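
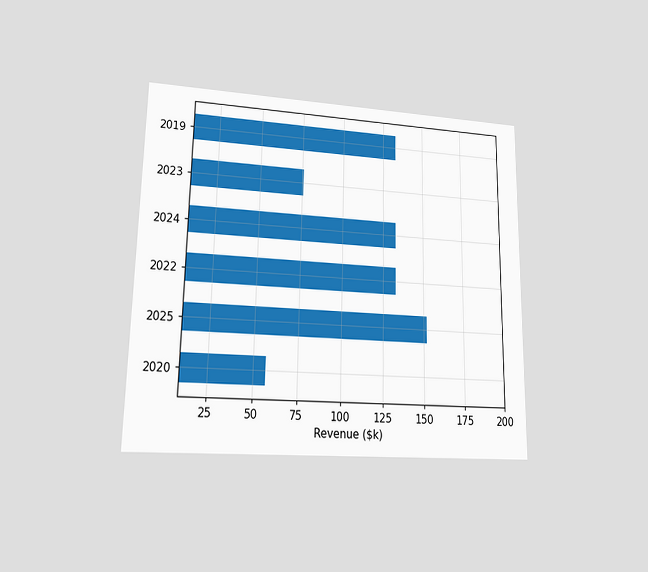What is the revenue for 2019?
$133k

The chart is viewed at a slight angle. Reading along the chart's x-axis, the 2019 bar reaches $133k.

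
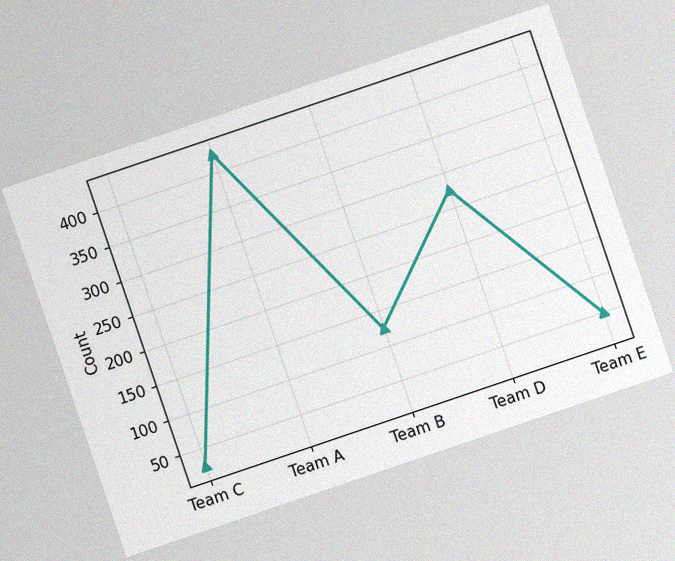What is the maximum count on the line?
The chart is tilted about 19° counter-clockwise, with some photo noise. The highest point is at Team A, and reading across to the y-axis gives 425.

425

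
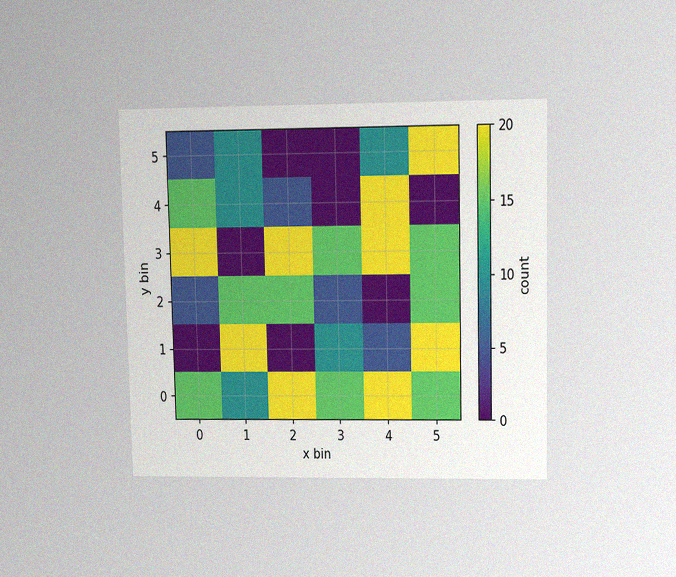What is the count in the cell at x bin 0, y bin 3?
20

The chart is viewed at a slight angle, with some photo noise. Matching the cell (0, 3) against the colorbar gives 20.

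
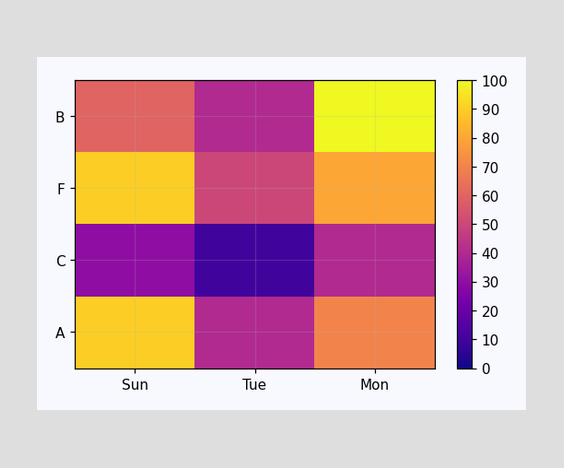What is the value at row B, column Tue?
Matching cell (B, Tue) against the colorbar gives 40.

40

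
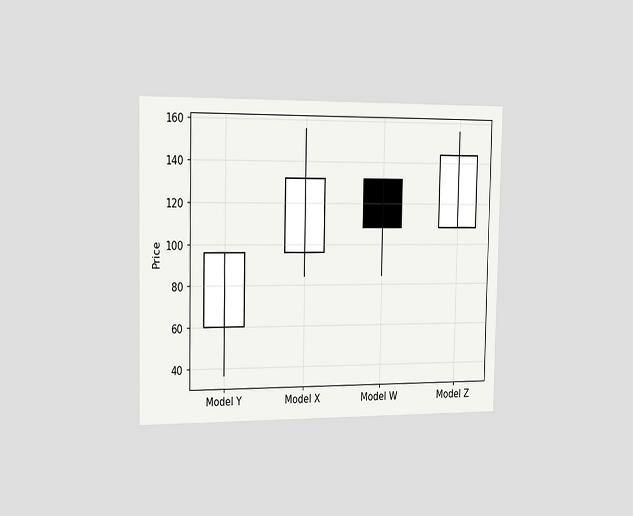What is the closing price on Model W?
The chart is viewed slightly from the left. The Model W candle closes at 108.

108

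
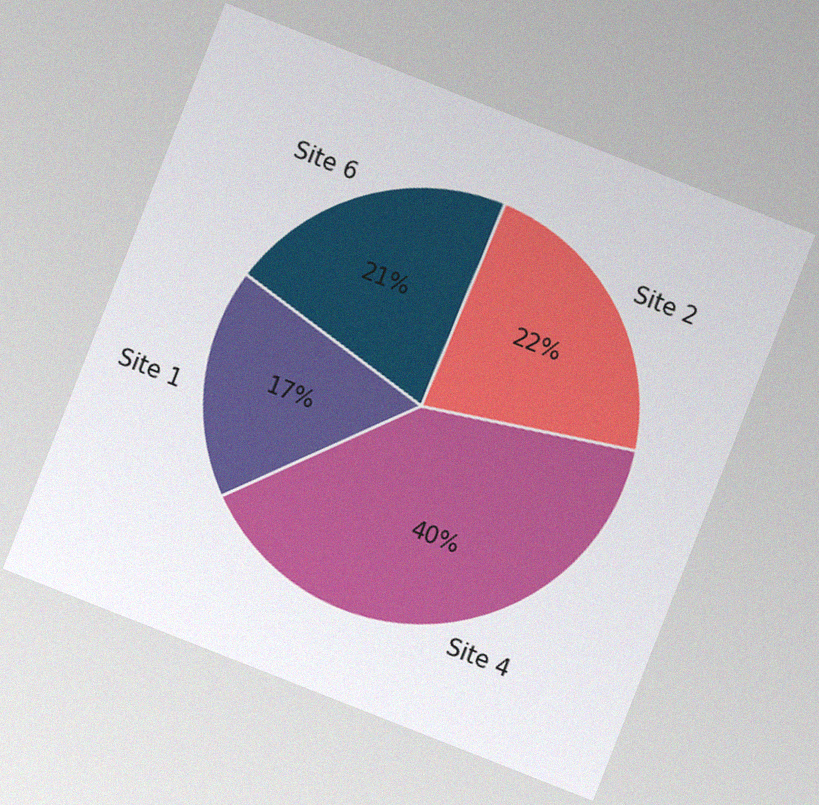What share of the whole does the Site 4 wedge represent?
40%

The chart is tilted about 21° clockwise, with some photo noise. The Site 4 slice takes up 40% of the pie.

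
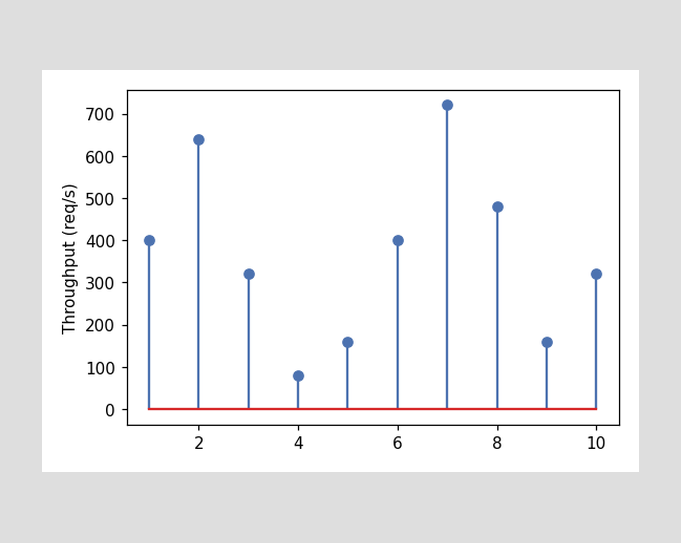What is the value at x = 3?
The stem at x=3 reaches 320req/s.

320req/s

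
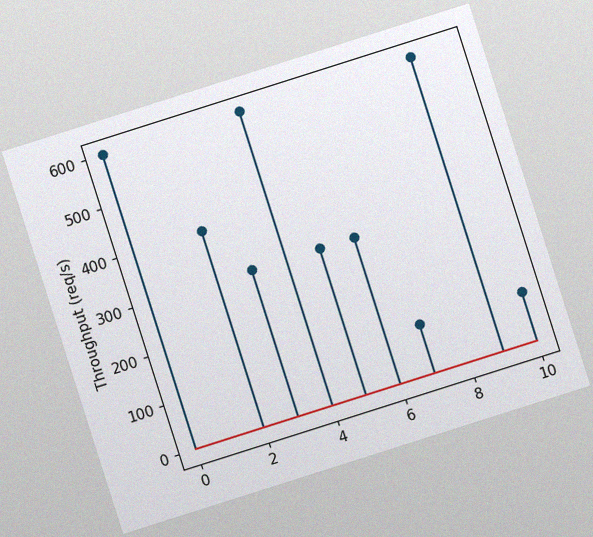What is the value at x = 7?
100req/s

The chart is tilted about 18° counter-clockwise, with some photo noise. The stem at x=7 reaches 100req/s.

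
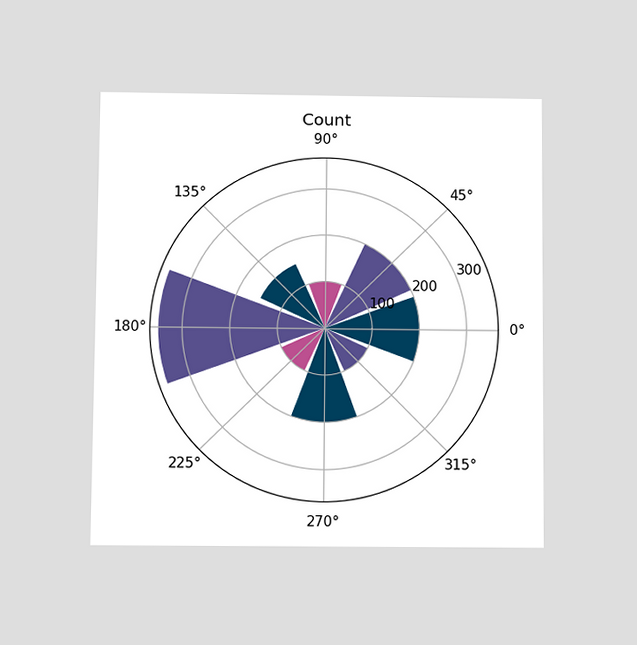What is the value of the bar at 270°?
200

The chart is viewed slightly from below. The bar at 270° reaches 200 on the radial axis.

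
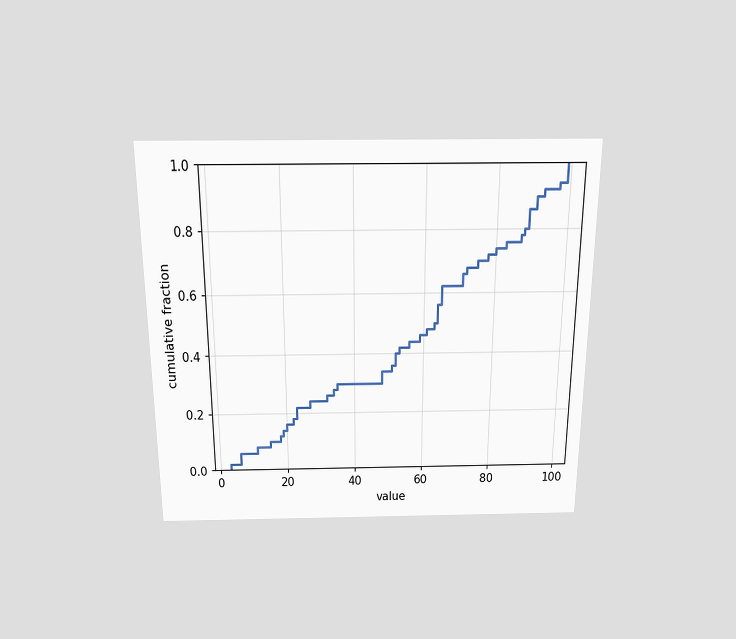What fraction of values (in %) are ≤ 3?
The chart is viewed slightly from above. At x=3 the ECDF step is at 2%.

2%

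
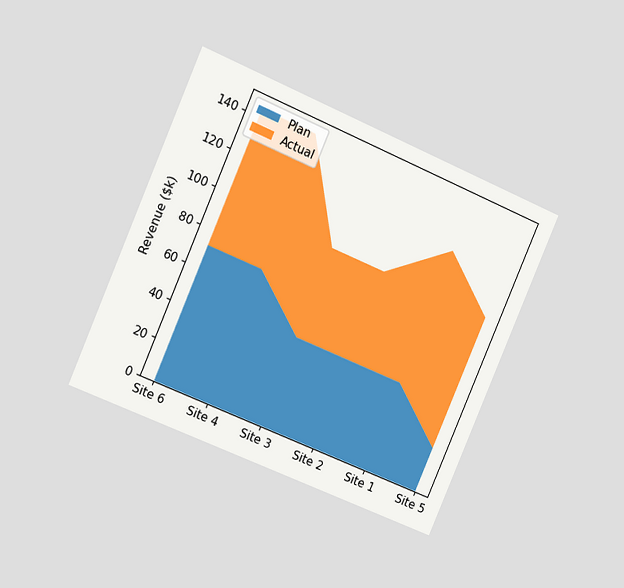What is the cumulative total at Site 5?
$96k

The chart is tilted about 23° clockwise and viewed slightly from the left. The stacked total at Site 5 reaches $96k.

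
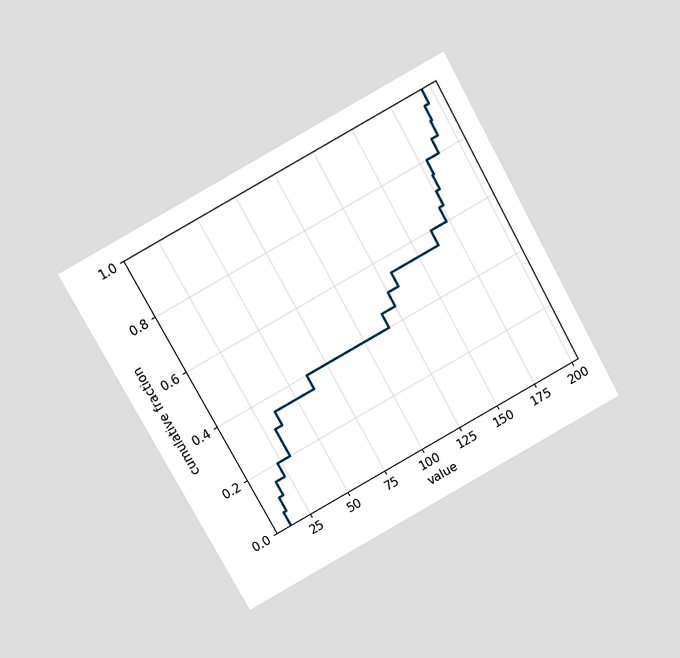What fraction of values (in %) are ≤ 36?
35%

The chart is tilted about 29° counter-clockwise and viewed slightly from above. At x=36 the ECDF step is at 35%.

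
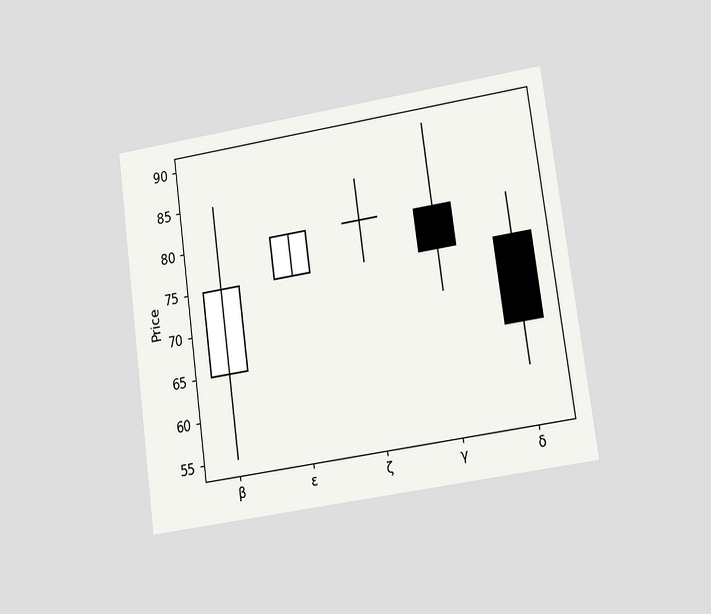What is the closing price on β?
The chart is tilted about 8° counter-clockwise and viewed at a slight angle. The β candle closes at 75.

75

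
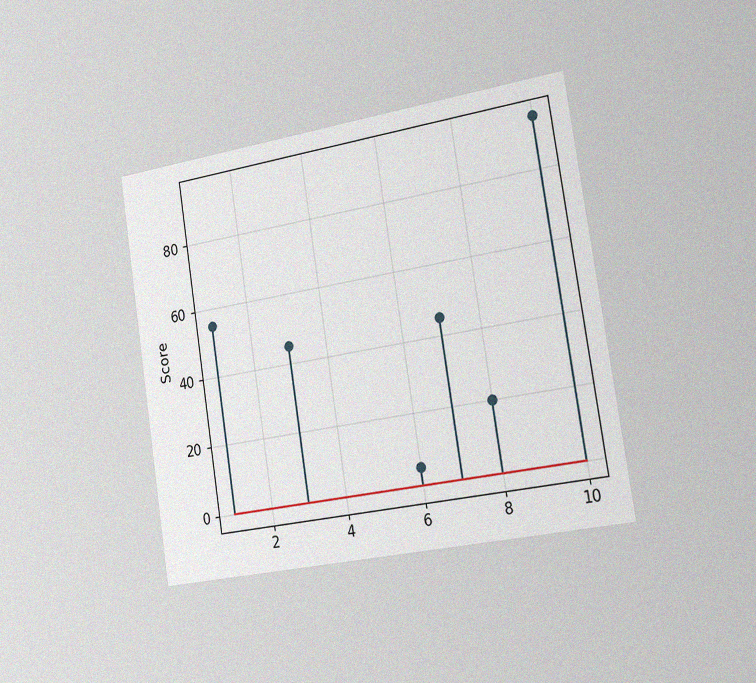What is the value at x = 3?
The chart is tilted about 9° counter-clockwise and viewed slightly from the right, with some photo noise. The stem at x=3 reaches 45.

45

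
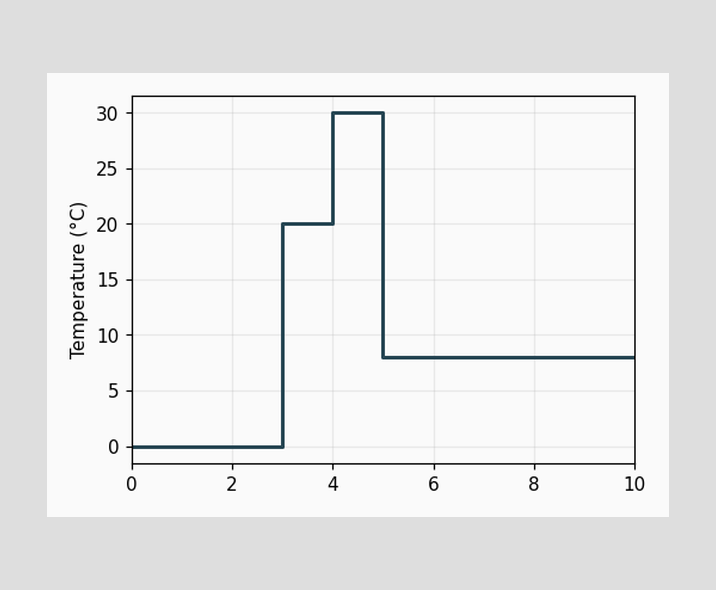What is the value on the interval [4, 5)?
On [4, 5) the step sits at 30°C.

30°C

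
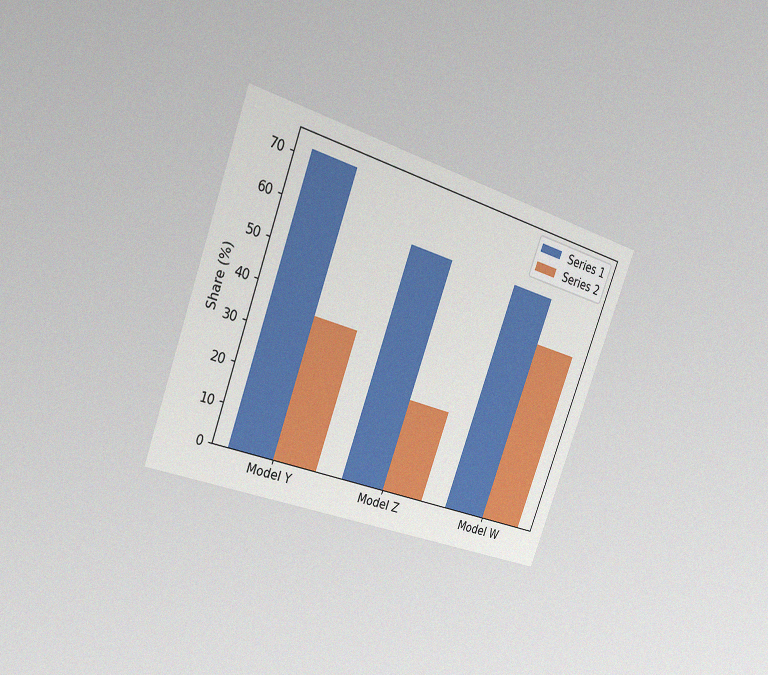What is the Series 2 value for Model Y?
36%

The chart is tilted about 20° clockwise and viewed slightly from the left, with some photo noise. The Series 2 bar at Model Y reaches 36% on the y-axis.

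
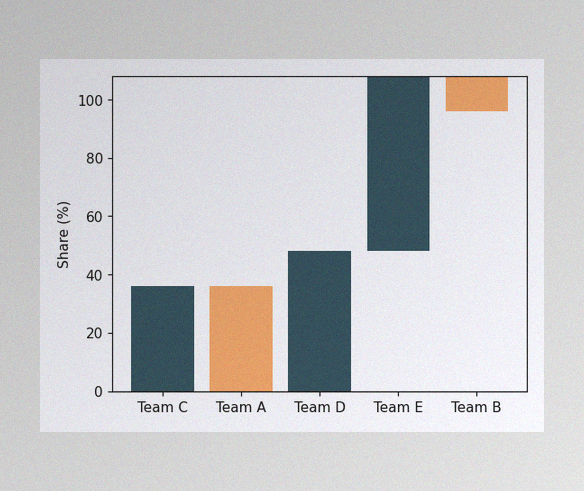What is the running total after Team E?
108%

The image has some photo noise and uneven lighting. After Team E the running total reaches 108%.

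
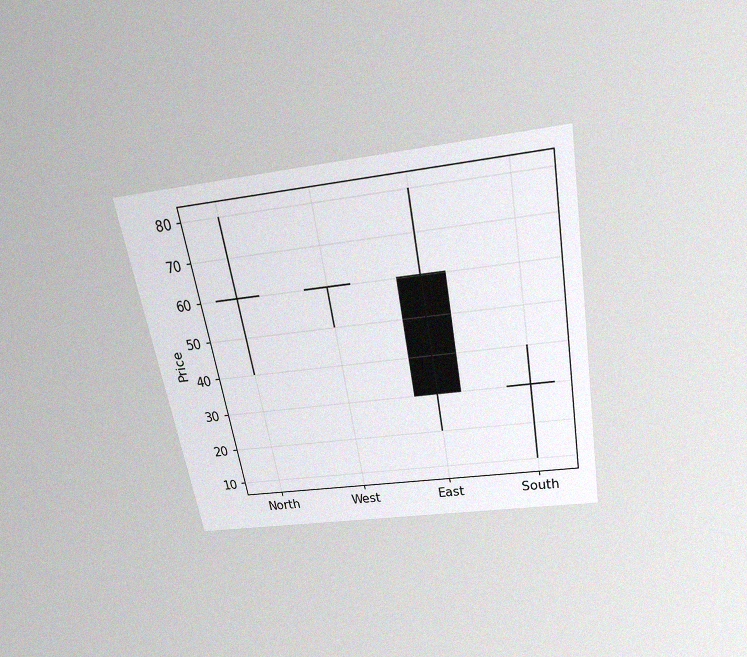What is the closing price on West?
60

The chart is tilted about 10° counter-clockwise and viewed slightly from above, with some photo noise. The West candle closes at 60.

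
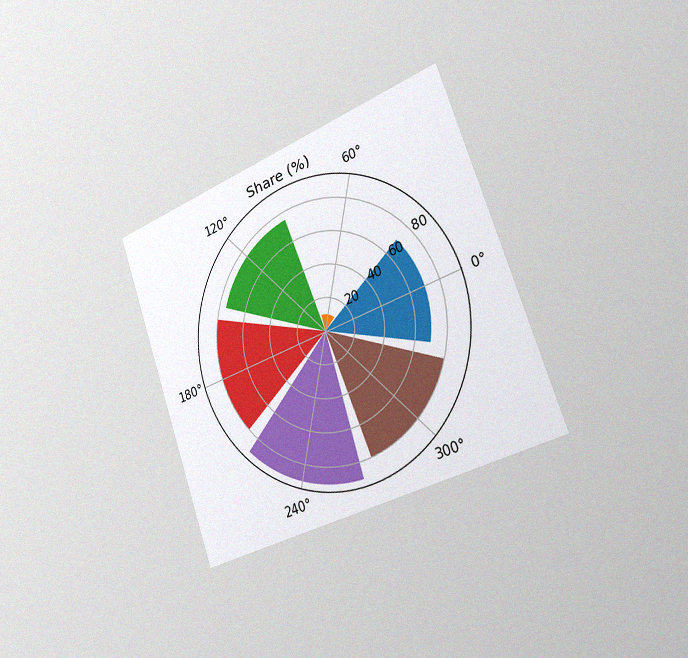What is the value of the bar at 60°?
The chart is tilted about 20° counter-clockwise and viewed slightly from the right, with some photo noise. The bar at 60° reaches 10% on the radial axis.

10%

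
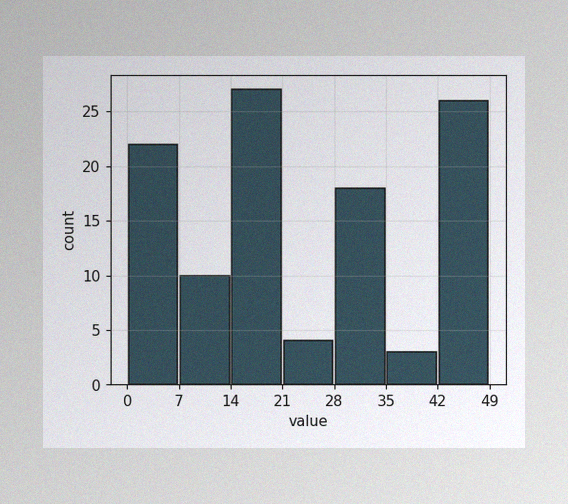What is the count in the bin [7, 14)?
10

The image has some photo noise and uneven lighting. The [7, 14) bin has height 10.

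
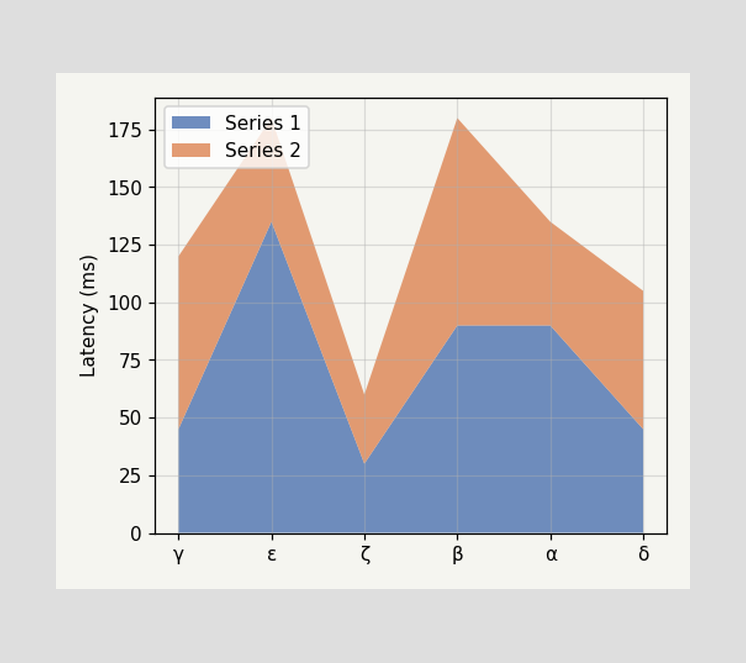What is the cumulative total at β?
The stacked total at β reaches 180ms.

180ms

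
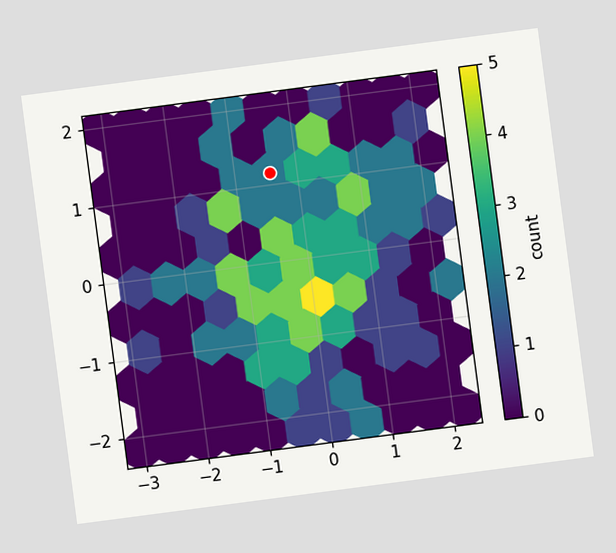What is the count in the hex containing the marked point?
2

The chart is tilted about 7° counter-clockwise. The marked hex reads 2 on the colorbar.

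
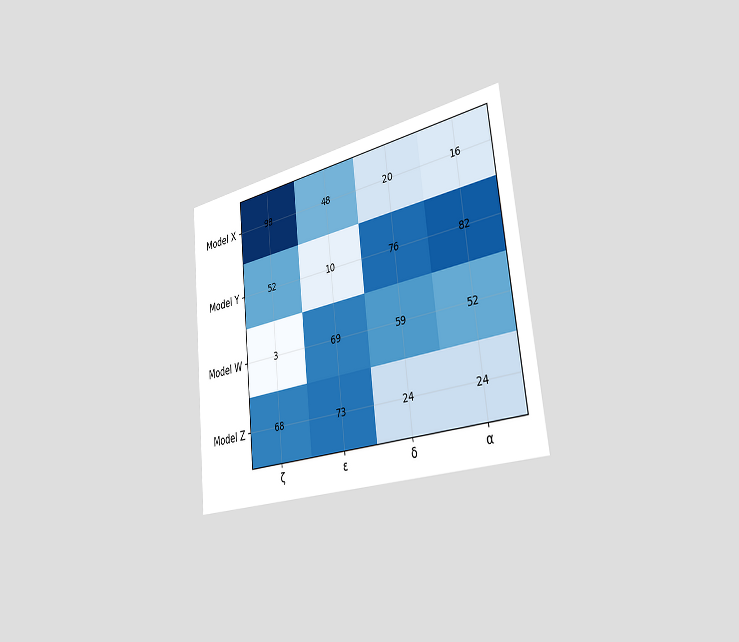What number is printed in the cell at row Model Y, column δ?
76

The chart is tilted about 6° counter-clockwise and viewed slightly from the right. The (Model Y, δ) cell reads 76.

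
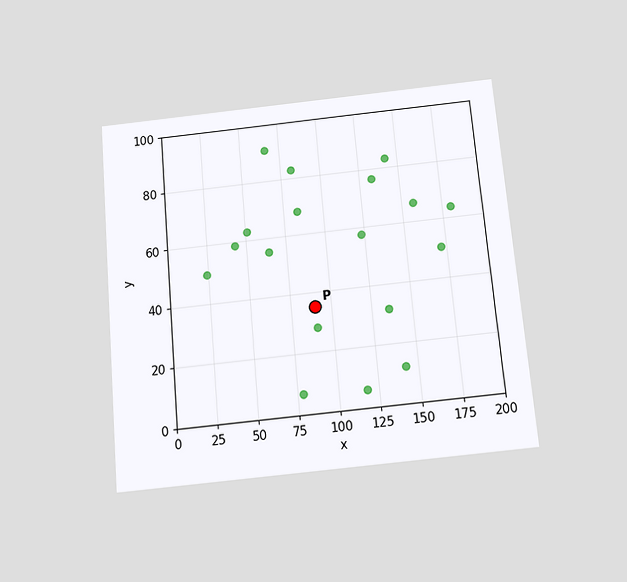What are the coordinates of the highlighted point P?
(90, 35)

The chart is tilted about 5° counter-clockwise and viewed slightly from below. Following the gridlines from P to each axis, P sits at (90, 35).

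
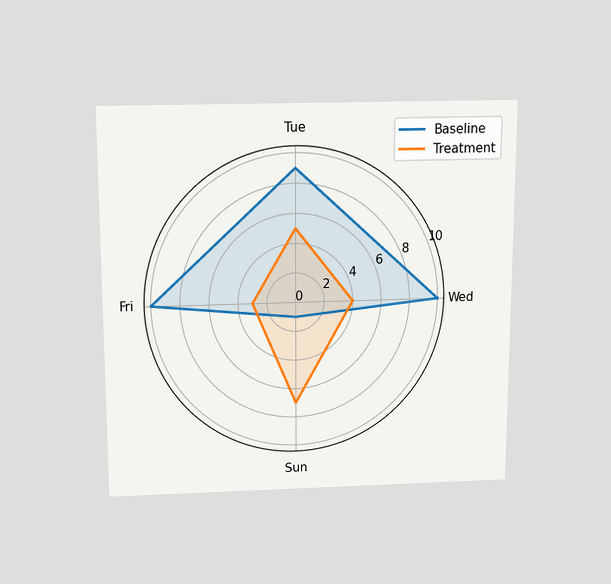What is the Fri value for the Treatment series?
3

The chart is viewed slightly from above. On the Fri axis, Treatment reaches 3.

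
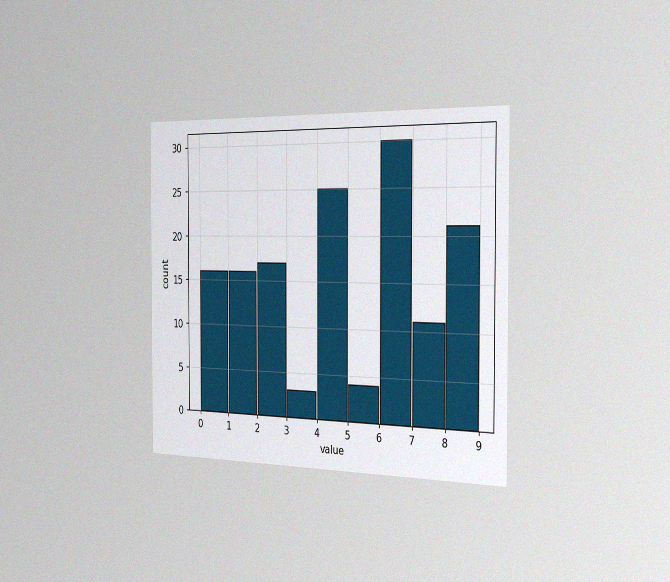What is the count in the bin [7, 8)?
11

The chart is viewed slightly from the right, with some photo noise. The [7, 8) bin has height 11.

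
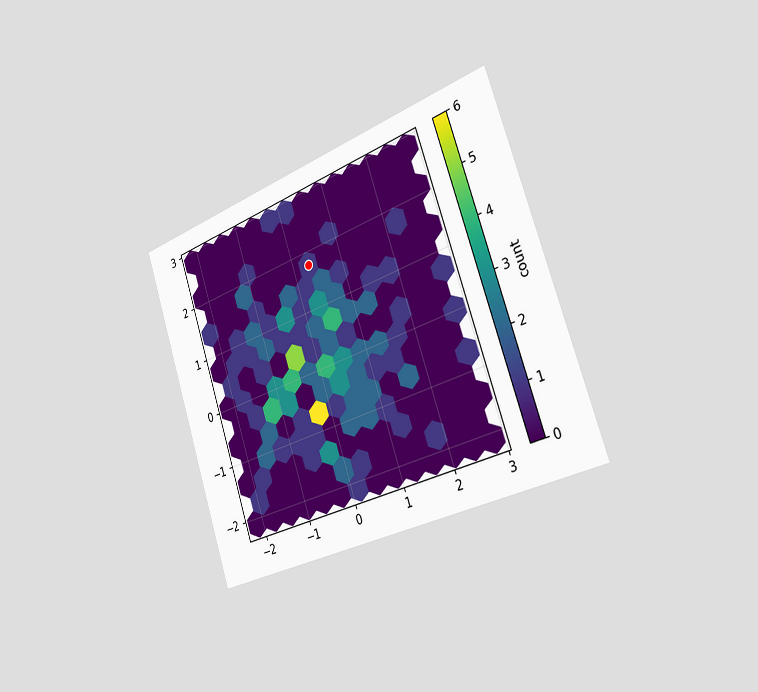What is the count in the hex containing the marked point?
The chart is tilted about 19° counter-clockwise and viewed slightly from the right. The marked hex reads 1 on the colorbar.

1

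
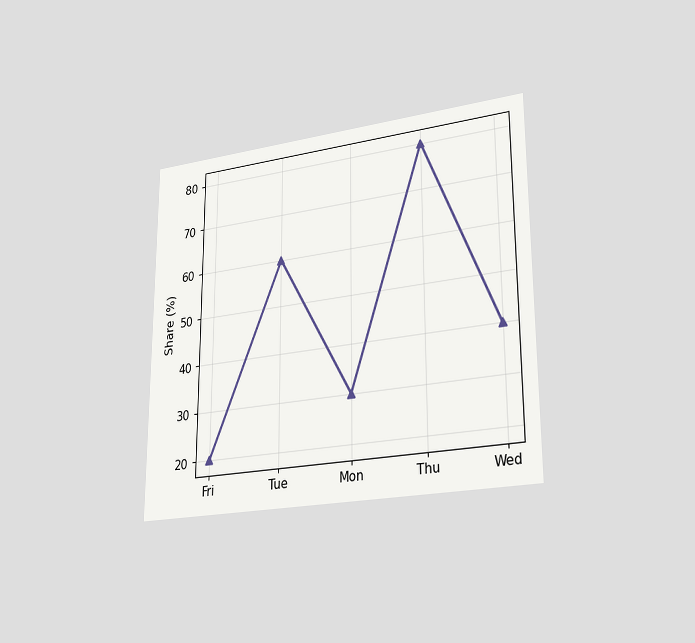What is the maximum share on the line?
80%

The chart is viewed slightly from the right. The highest point is at Thu, and reading across to the y-axis gives 80%.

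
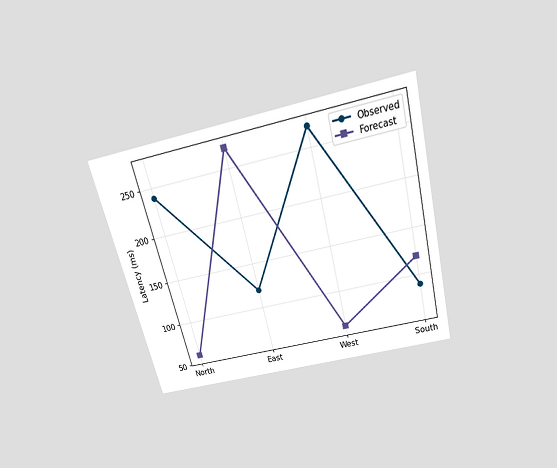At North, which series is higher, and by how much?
The chart is tilted about 14° counter-clockwise and viewed slightly from above. At North, Observed sits above the other line by 180ms.

Observed, by 180ms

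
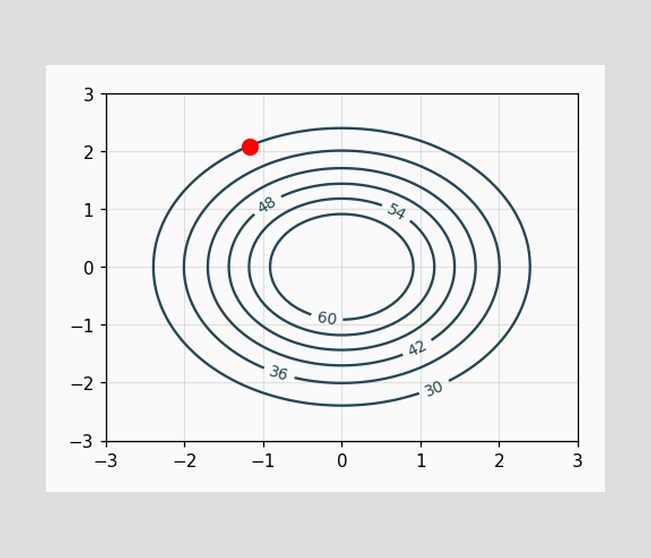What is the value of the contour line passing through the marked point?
The marked point sits on the contour labelled 30.

30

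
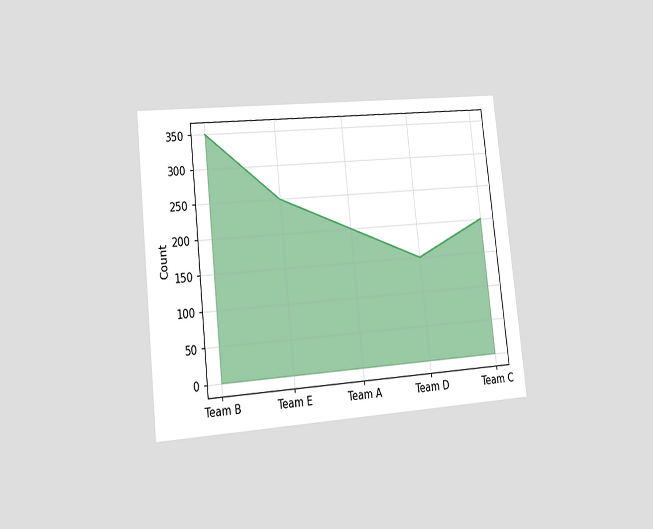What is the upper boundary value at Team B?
The chart is tilted about 6° counter-clockwise and viewed slightly from the left. At Team B the upper boundary is at 350.

350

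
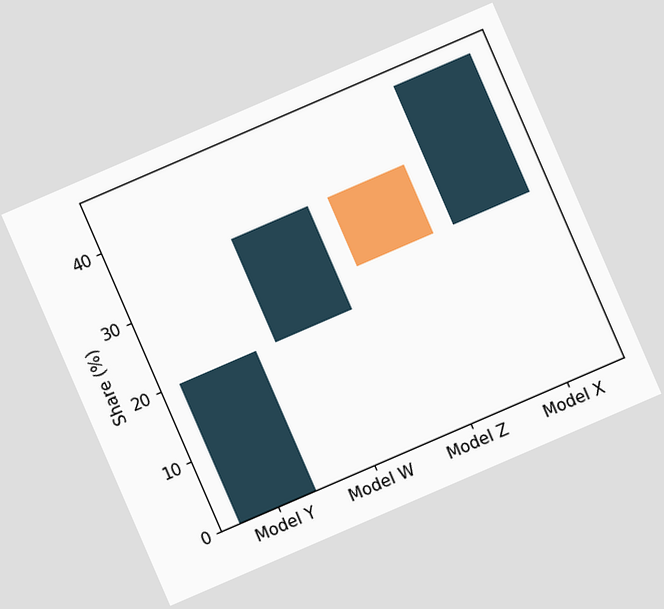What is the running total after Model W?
35%

The chart is tilted about 23° counter-clockwise. After Model W the running total reaches 35%.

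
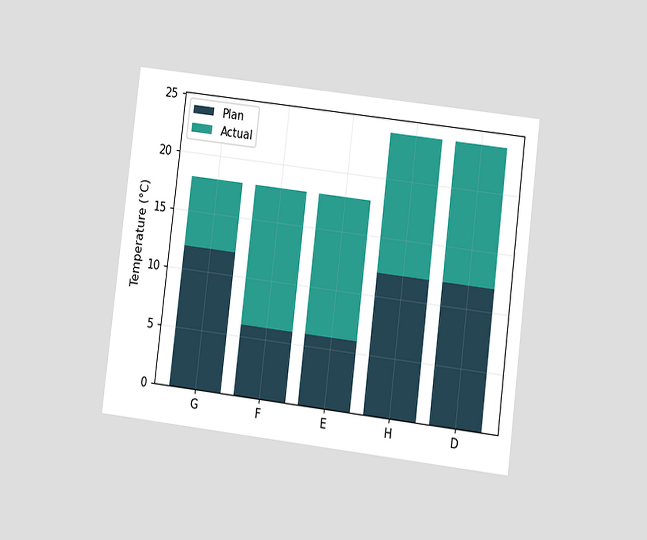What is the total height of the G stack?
18°C

The chart is tilted about 7° clockwise and viewed at a slight angle. The G stack's top reaches 18°C on the y-axis.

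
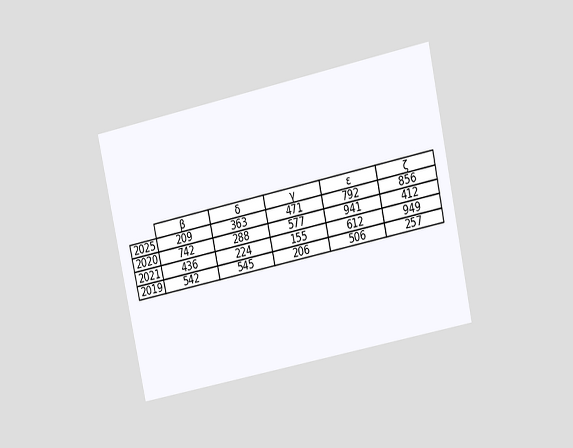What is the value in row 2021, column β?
The chart is tilted about 12° counter-clockwise and viewed at a slight angle. The (2021, β) cell reads 436.

436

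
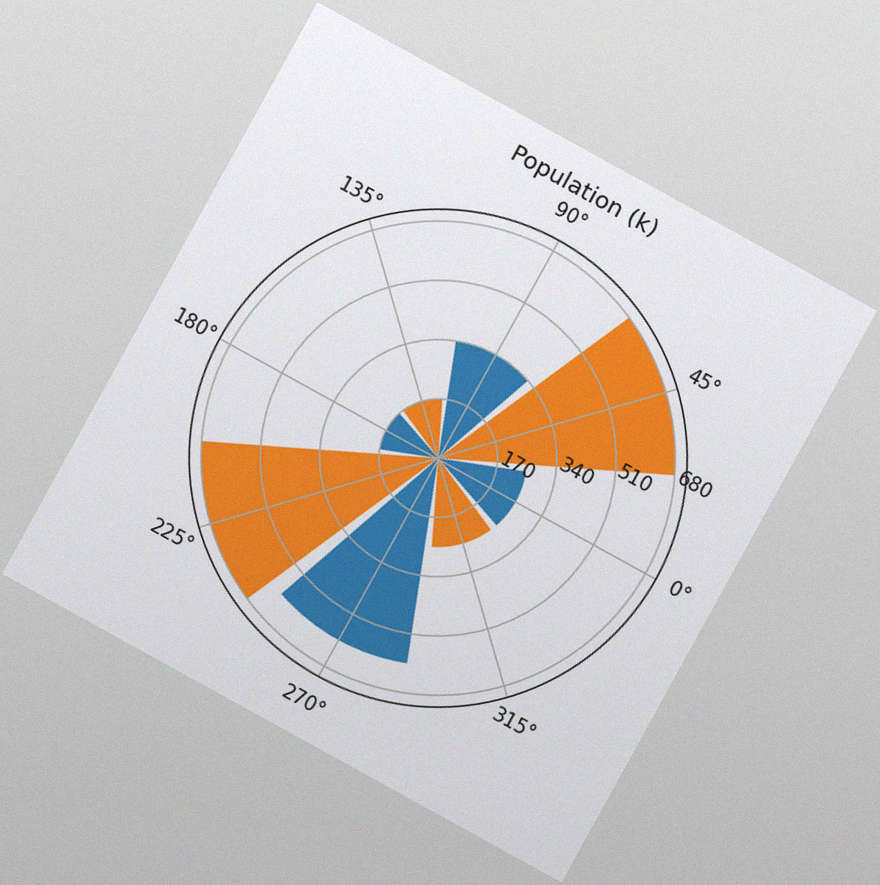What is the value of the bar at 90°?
340k

The chart is tilted about 29° clockwise, with some photo noise. The bar at 90° reaches 340k on the radial axis.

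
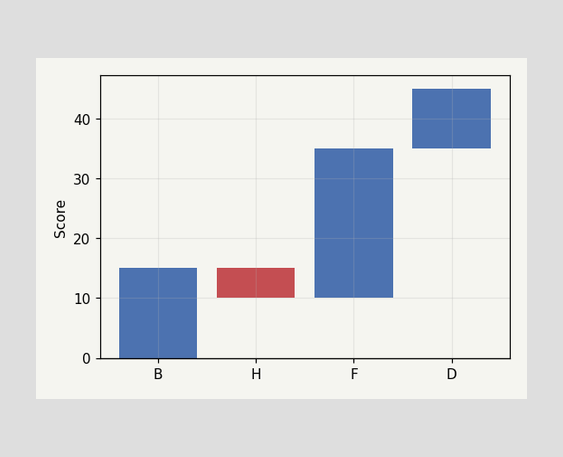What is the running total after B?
After B the running total reaches 15.

15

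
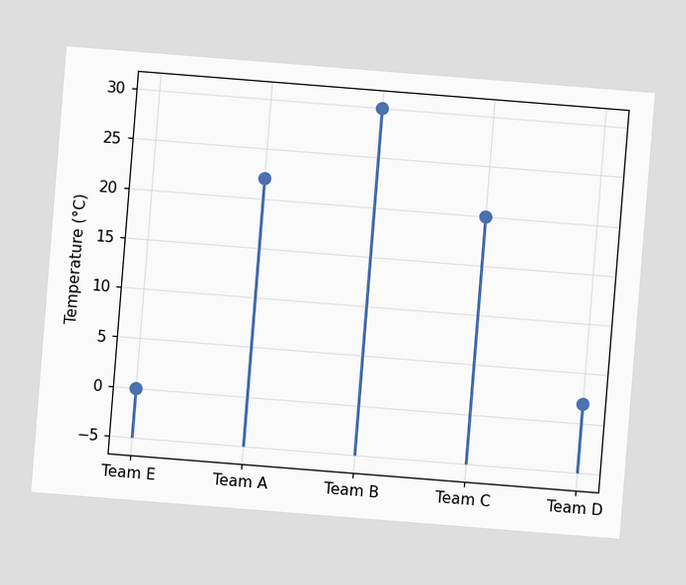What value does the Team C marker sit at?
The chart is tilted about 5° clockwise. The Team C marker sits at 20°C.

20°C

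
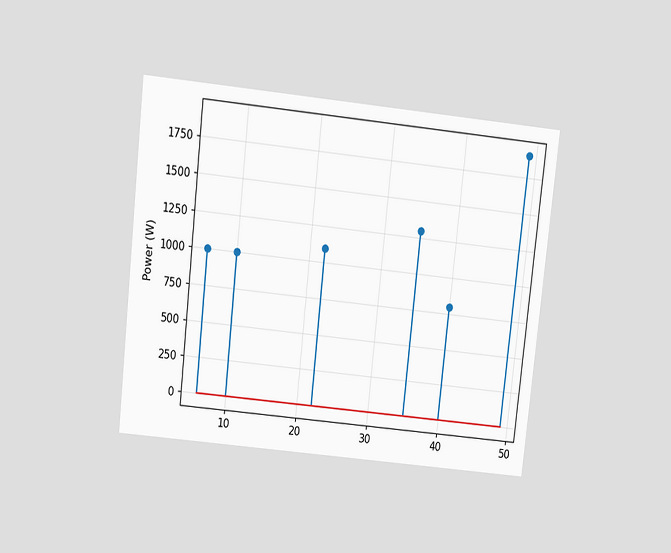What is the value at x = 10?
1000W

The chart is tilted about 6° clockwise and viewed slightly from above. The stem at x=10 reaches 1000W.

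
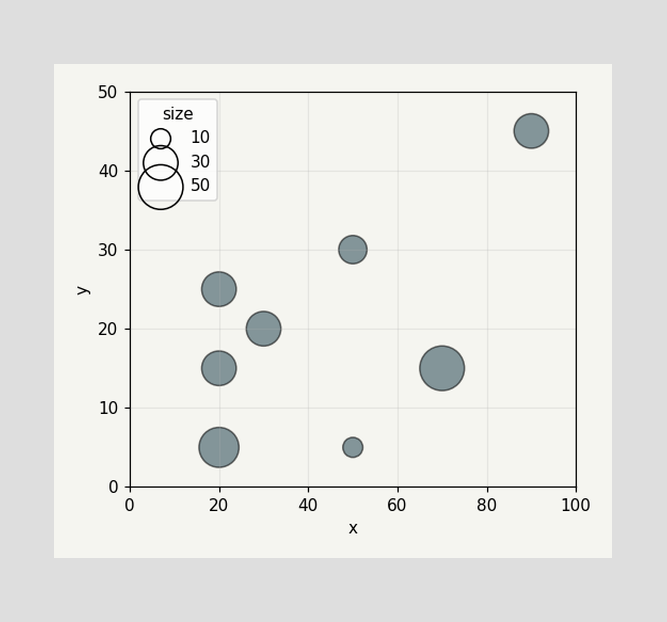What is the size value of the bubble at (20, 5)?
Matching the bubble at (20, 5) against the size legend gives 40.

40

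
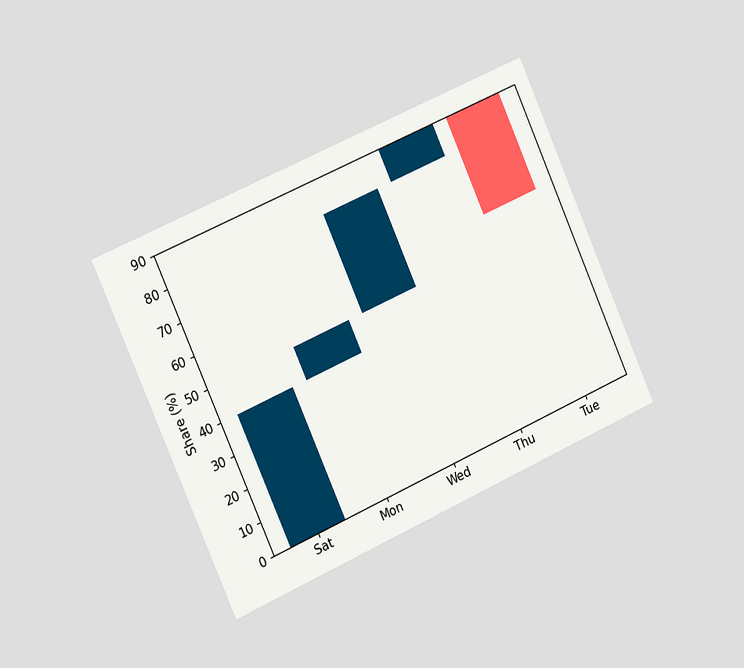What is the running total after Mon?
The chart is tilted about 24° counter-clockwise and viewed slightly from the left. After Mon the running total reaches 50%.

50%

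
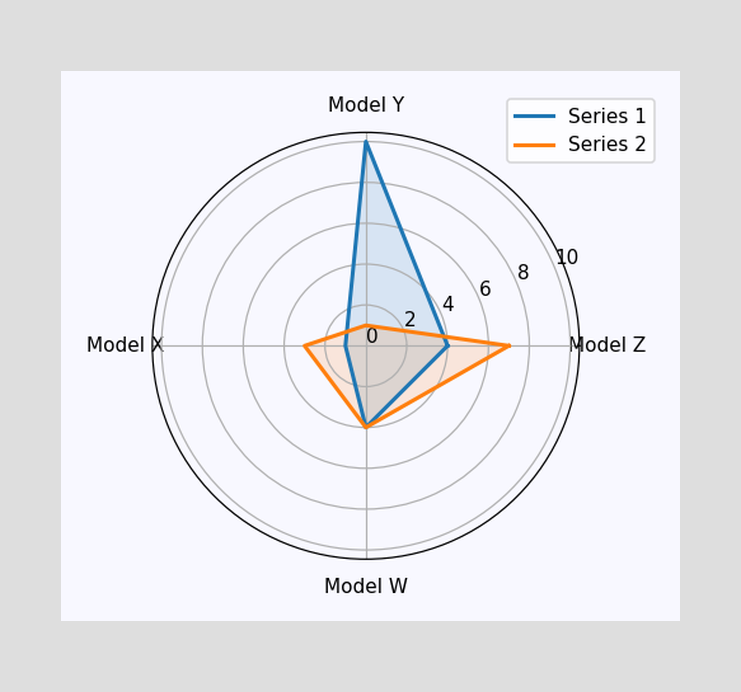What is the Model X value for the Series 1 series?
1

On the Model X axis, Series 1 reaches 1.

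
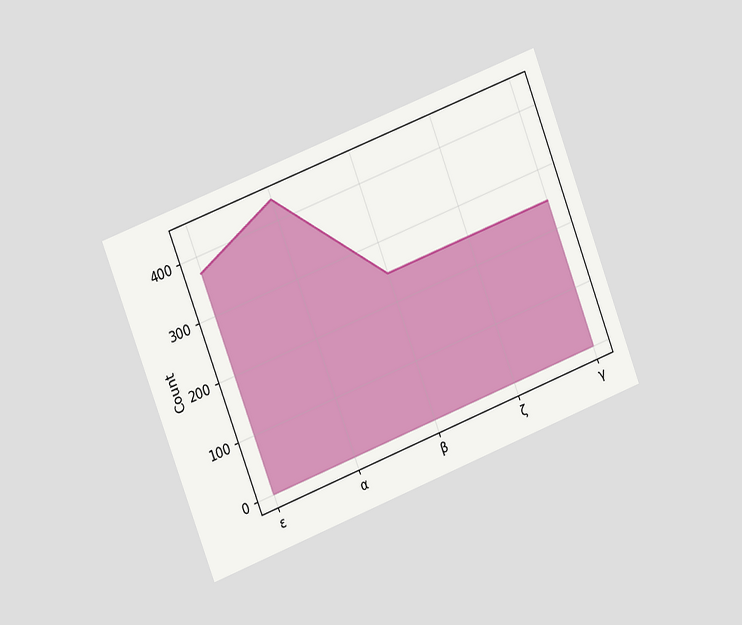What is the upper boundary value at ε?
372

The chart is tilted about 21° counter-clockwise and viewed slightly from the left. At ε the upper boundary is at 372.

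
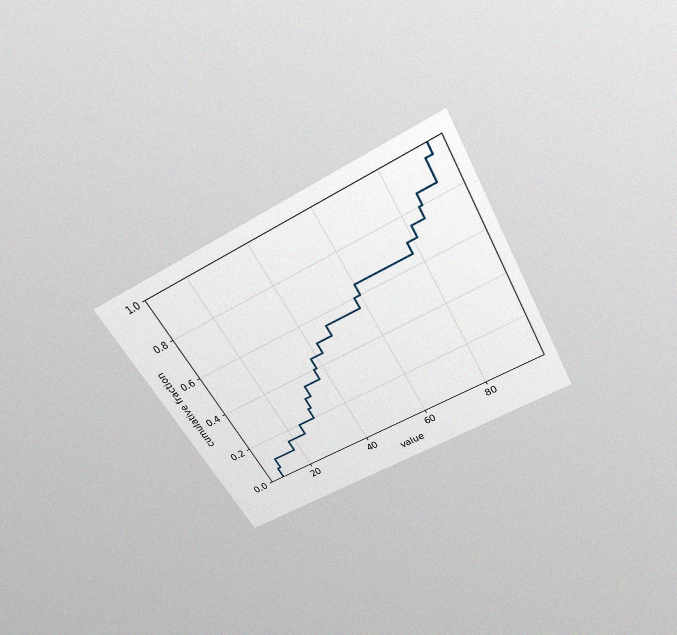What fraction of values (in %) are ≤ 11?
The chart is tilted about 29° counter-clockwise and viewed slightly from above, with some photo noise. At x=11 the ECDF step is at 10%.

10%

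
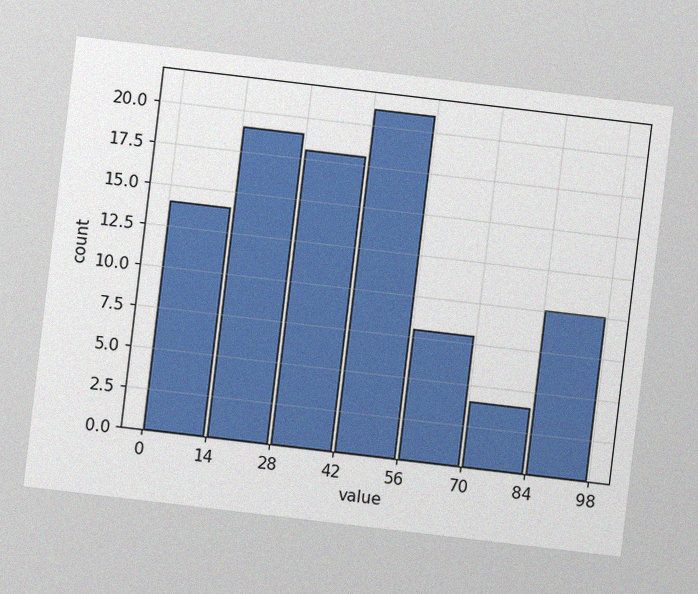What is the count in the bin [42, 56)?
The chart is tilted about 7° clockwise, with some photo noise. The [42, 56) bin has height 21.

21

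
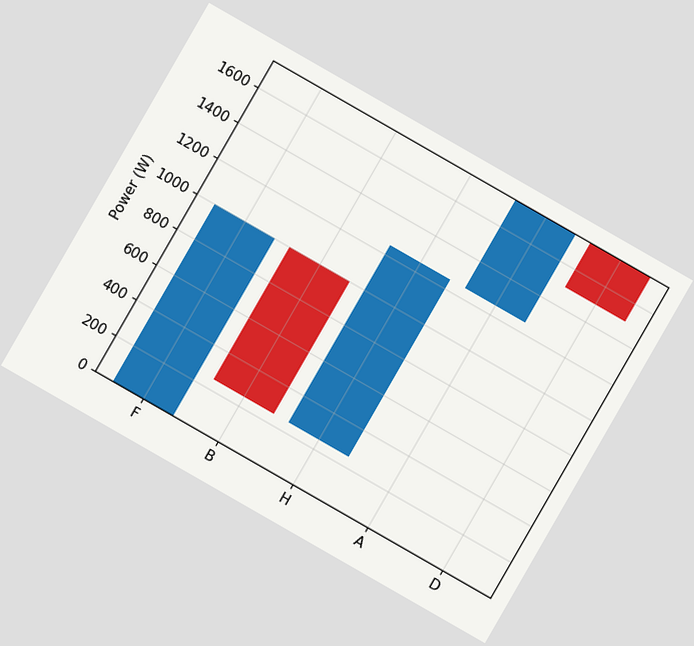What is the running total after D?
1500W

The chart is tilted about 30° clockwise. After D the running total reaches 1500W.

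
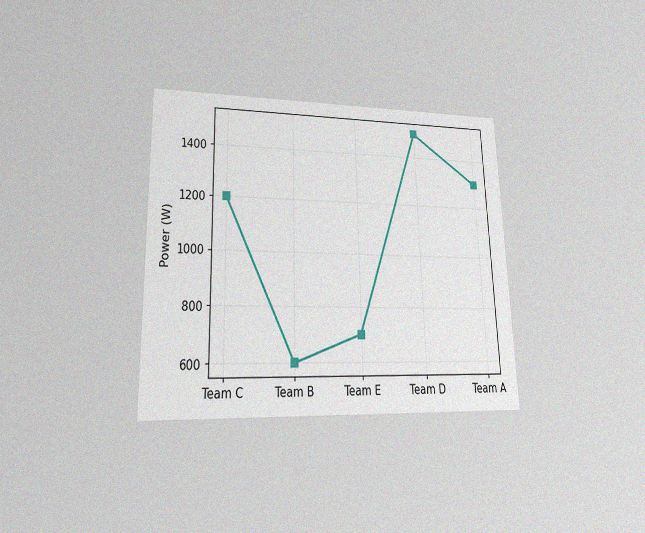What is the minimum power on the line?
600W

The chart is viewed at a slight angle, with some photo noise. The lowest point is at Team B, and reading across to the y-axis gives 600W.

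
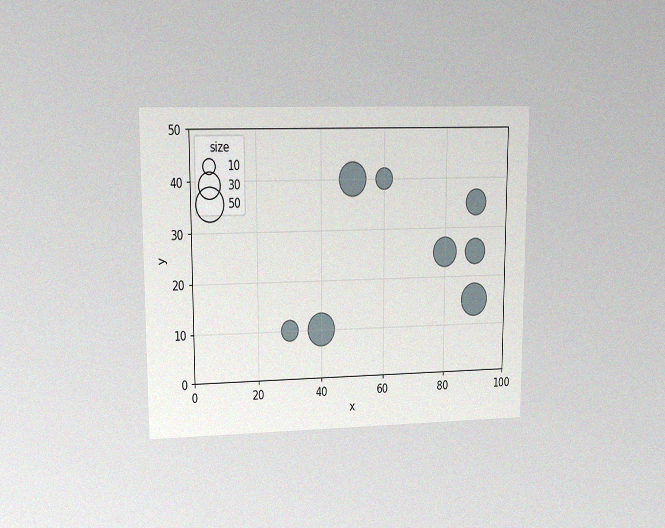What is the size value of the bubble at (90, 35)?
The chart is viewed at a slight angle, with some photo noise. Matching the bubble at (90, 35) against the size legend gives 30.

30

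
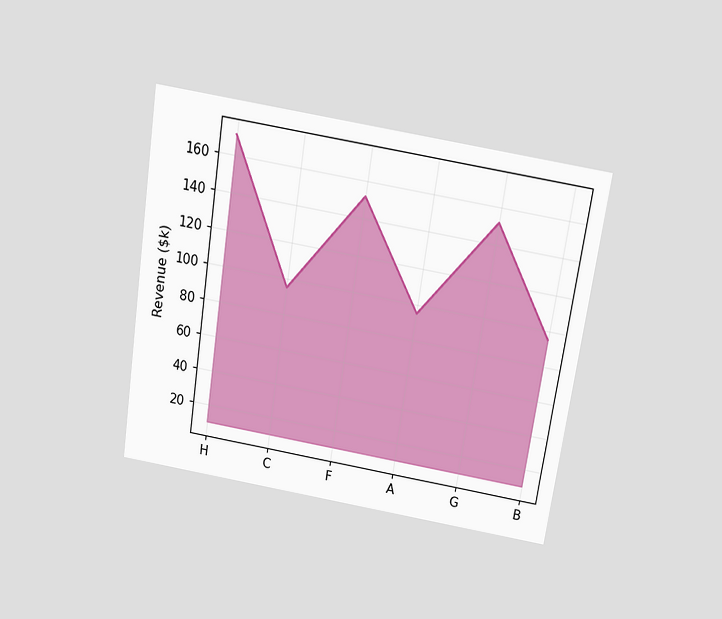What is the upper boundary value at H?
$171k

The chart is tilted about 9° clockwise and viewed slightly from above. At H the upper boundary is at $171k.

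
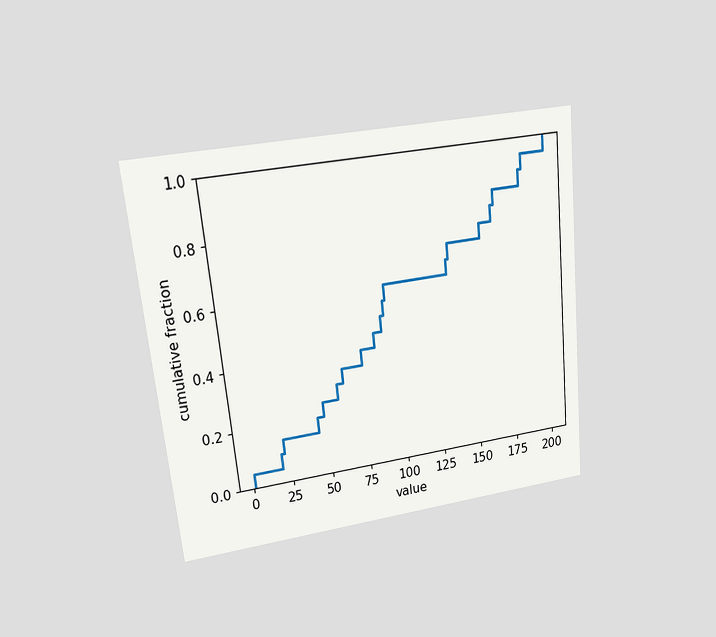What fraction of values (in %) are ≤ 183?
90%

The chart is tilted about 6° counter-clockwise and viewed at a slight angle. At x=183 the ECDF step is at 90%.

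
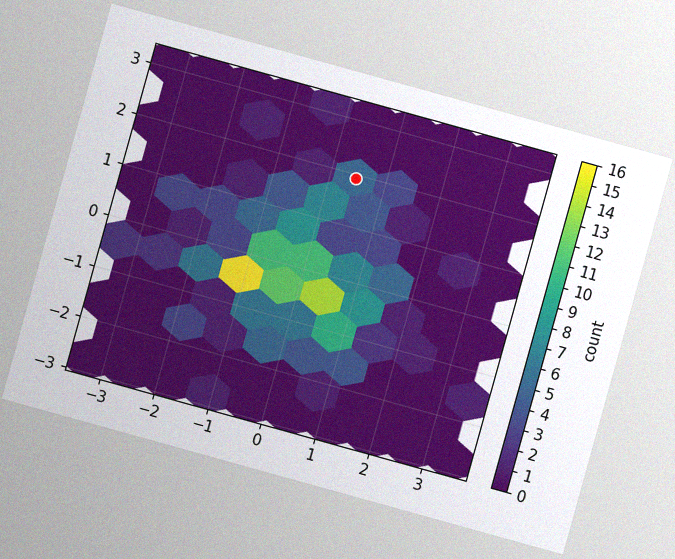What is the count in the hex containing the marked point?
5

The chart is tilted about 16° clockwise, with some photo noise. The marked hex reads 5 on the colorbar.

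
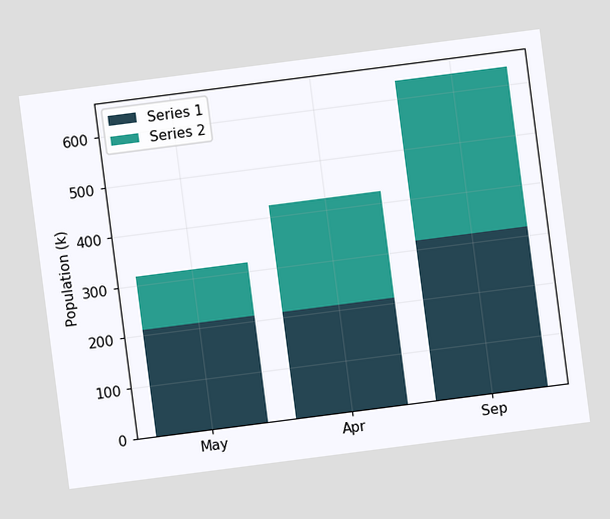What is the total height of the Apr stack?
424k

The chart is tilted about 7° counter-clockwise. The Apr stack's top reaches 424k on the y-axis.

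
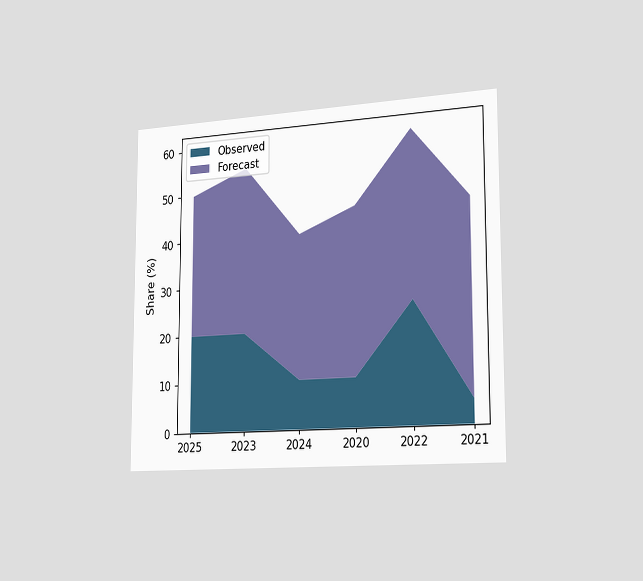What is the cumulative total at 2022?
The chart is viewed slightly from the right. The stacked total at 2022 reaches 60%.

60%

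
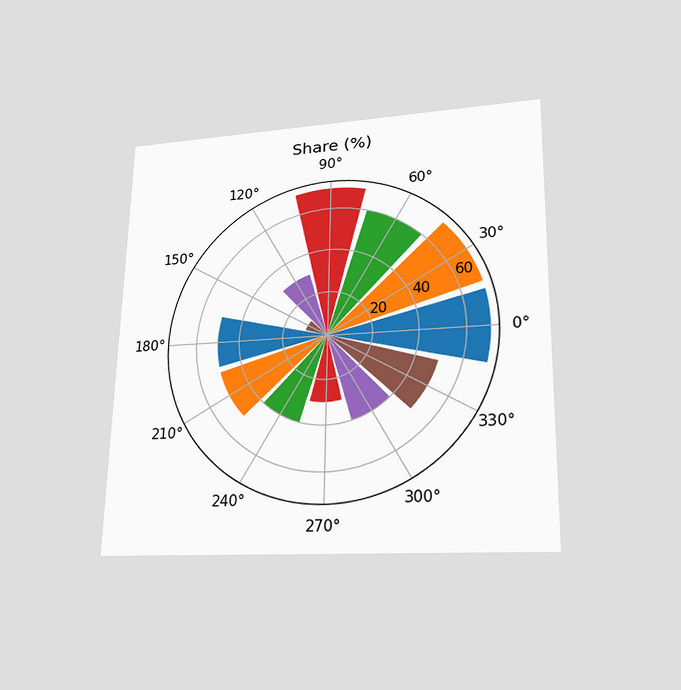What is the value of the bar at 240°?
The chart is viewed slightly from below. The bar at 240° reaches 40% on the radial axis.

40%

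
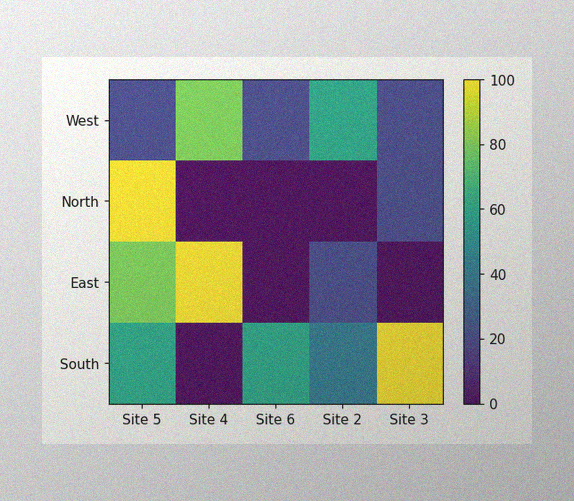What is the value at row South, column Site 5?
The image has some photo noise and uneven lighting. Matching cell (South, Site 5) against the colorbar gives 60.

60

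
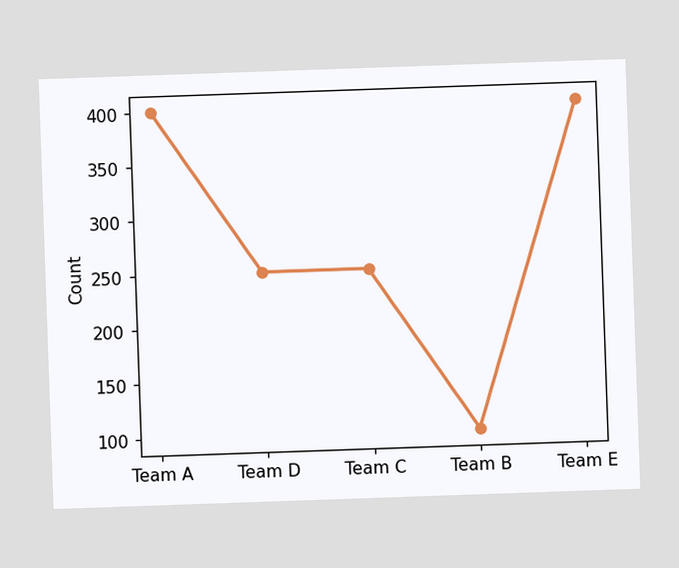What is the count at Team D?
250

At Team D, the line is at 250.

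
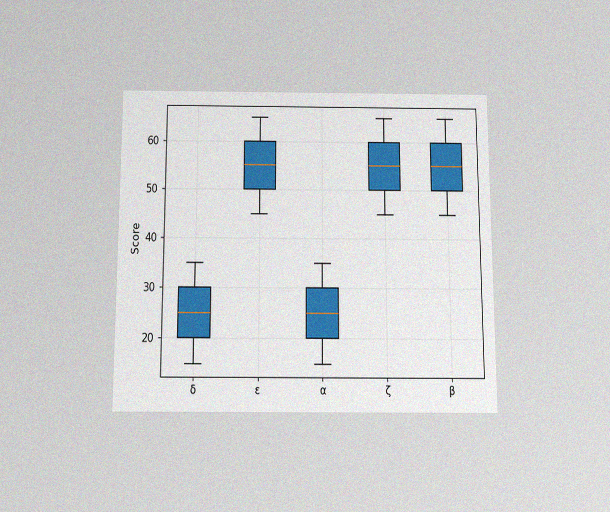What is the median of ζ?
55

The chart is viewed slightly from below, with some photo noise. The median line in the ζ box sits at 55.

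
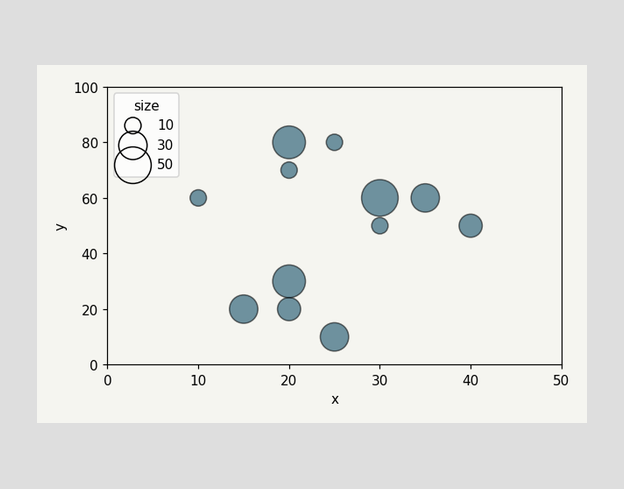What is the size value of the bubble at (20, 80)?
Matching the bubble at (20, 80) against the size legend gives 40.

40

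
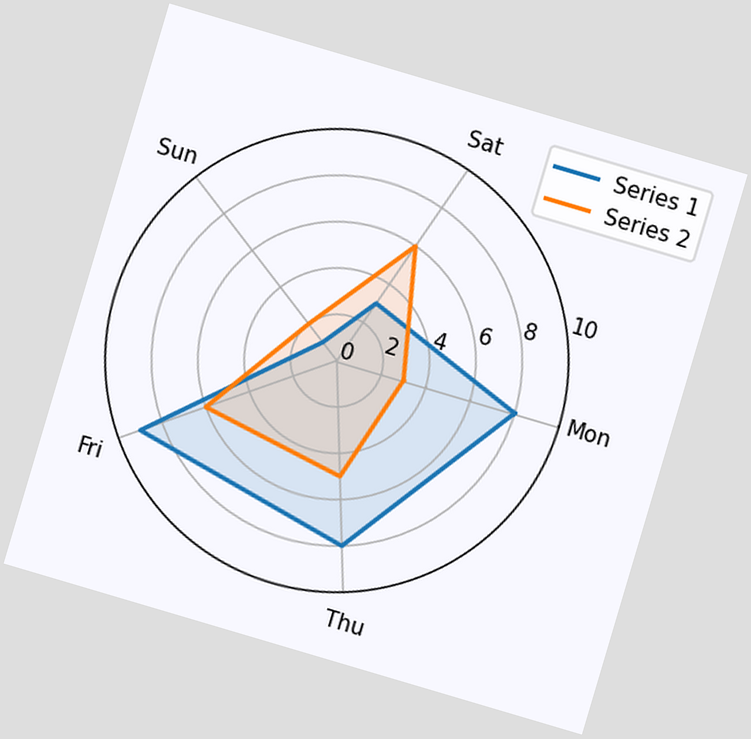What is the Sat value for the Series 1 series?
The chart is tilted about 16° clockwise. On the Sat axis, Series 1 reaches 3.

3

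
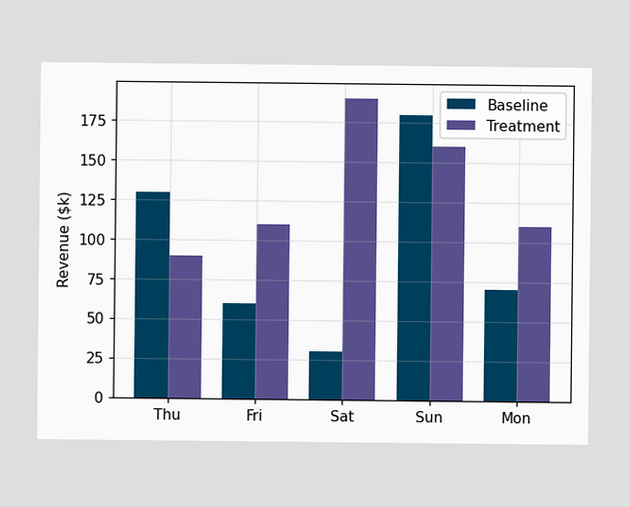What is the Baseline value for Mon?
The Baseline bar at Mon reaches $70k on the y-axis.

$70k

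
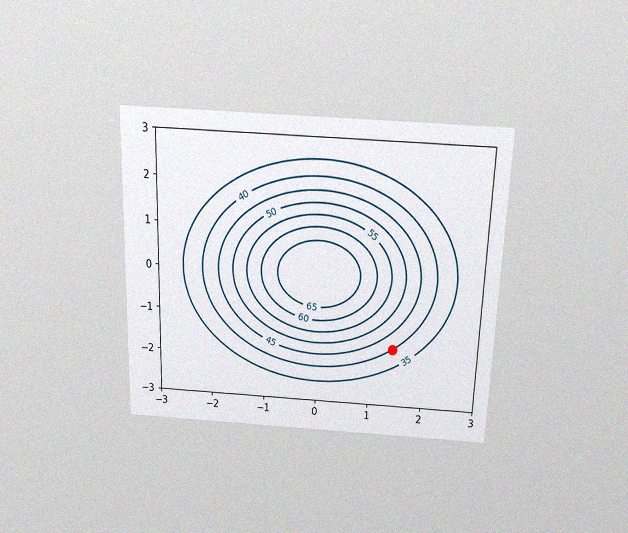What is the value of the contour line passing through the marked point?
40

The chart is viewed slightly from above, with some photo noise. The marked point sits on the contour labelled 40.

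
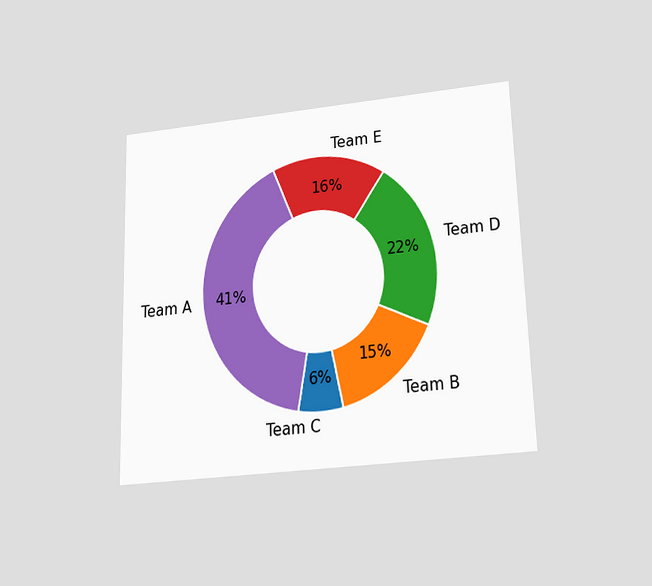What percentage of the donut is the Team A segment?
41%

The chart is viewed slightly from below. The Team A segment takes up 41% of the ring.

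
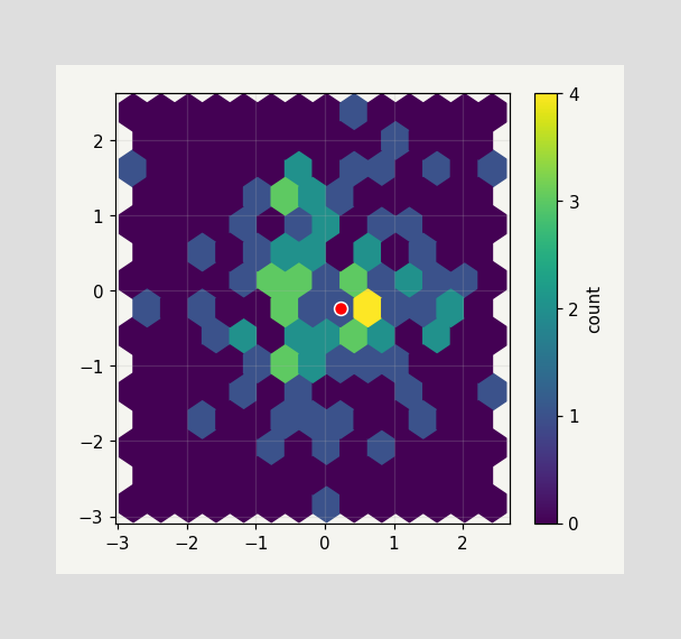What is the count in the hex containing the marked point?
1

The marked hex reads 1 on the colorbar.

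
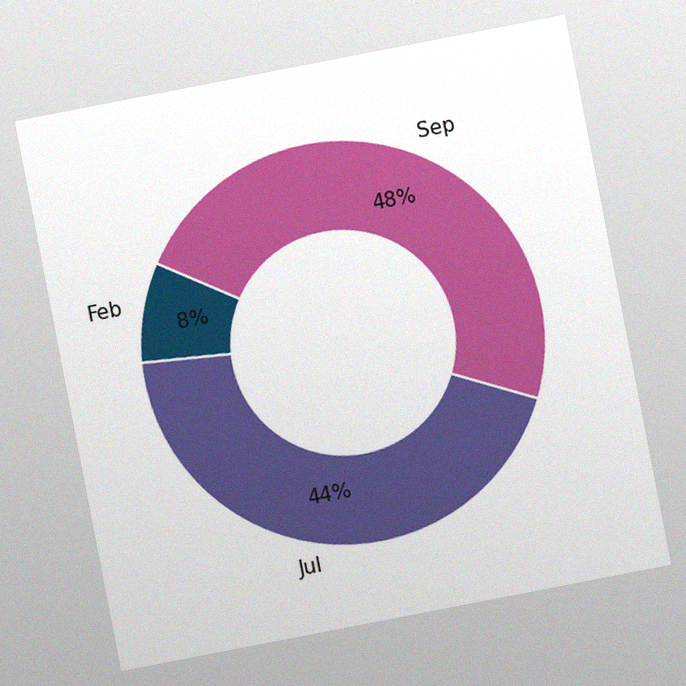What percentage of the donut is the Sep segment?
The chart is tilted about 11° counter-clockwise, with some photo noise. The Sep segment takes up 48% of the ring.

48%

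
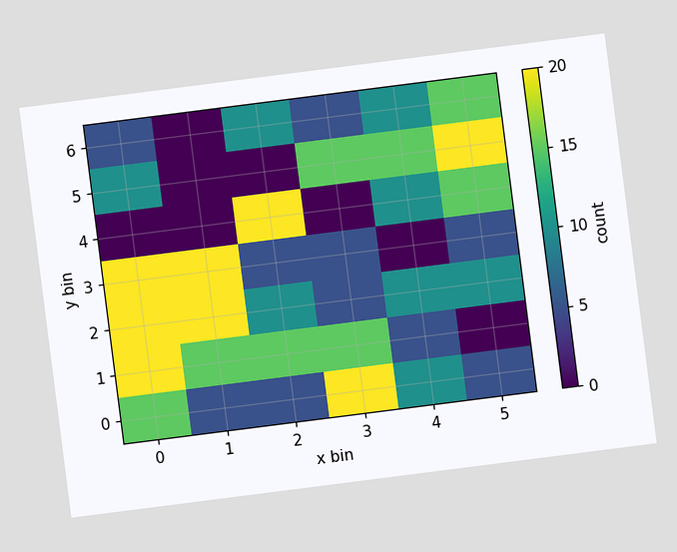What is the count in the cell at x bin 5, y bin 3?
5

The chart is tilted about 7° counter-clockwise. Matching the cell (5, 3) against the colorbar gives 5.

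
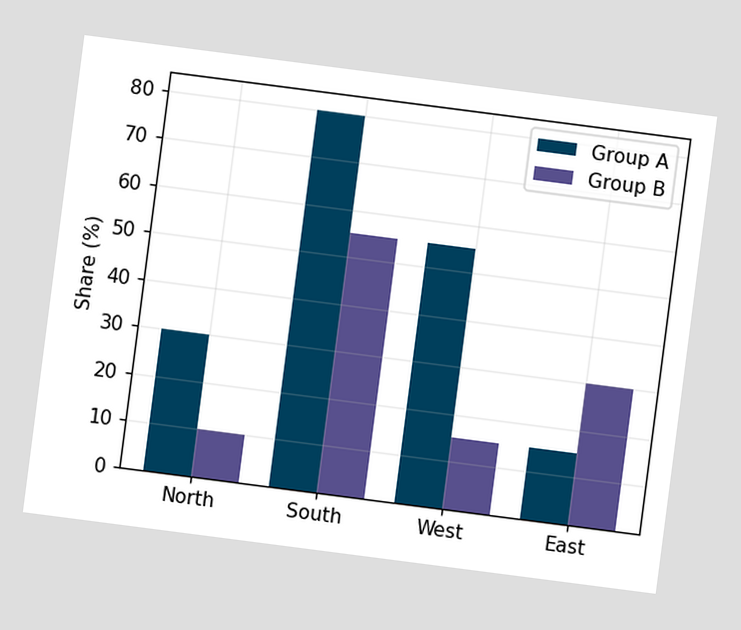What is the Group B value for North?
10%

The chart is tilted about 7° clockwise. The Group B bar at North reaches 10% on the y-axis.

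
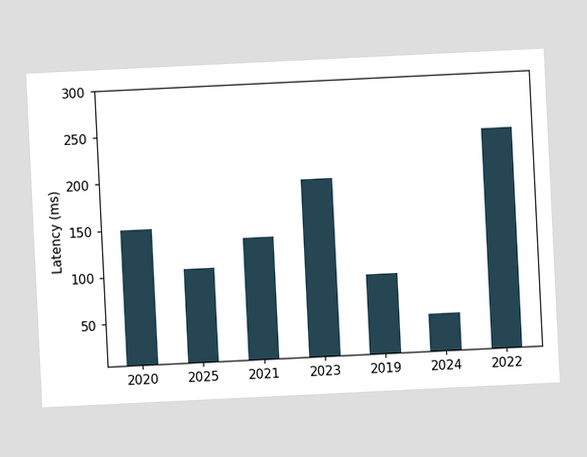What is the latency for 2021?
135ms

The chart is tilted about 3° counter-clockwise. Reading along the chart's y-axis, the 2021 bar reaches 135ms.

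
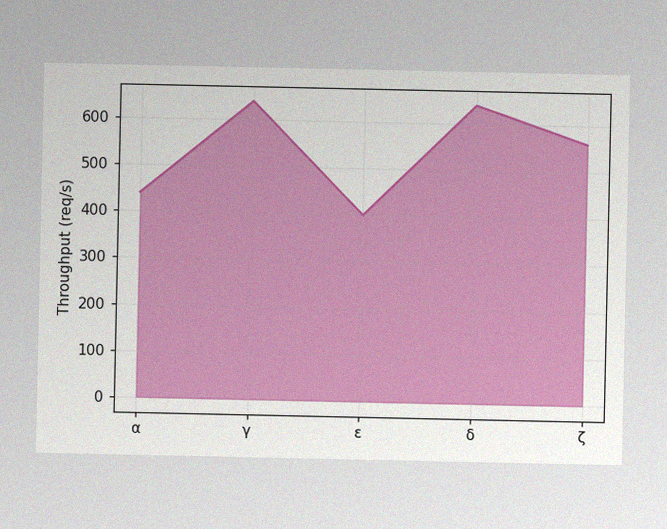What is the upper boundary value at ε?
400req/s

The image has some photo noise and uneven lighting. At ε the upper boundary is at 400req/s.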